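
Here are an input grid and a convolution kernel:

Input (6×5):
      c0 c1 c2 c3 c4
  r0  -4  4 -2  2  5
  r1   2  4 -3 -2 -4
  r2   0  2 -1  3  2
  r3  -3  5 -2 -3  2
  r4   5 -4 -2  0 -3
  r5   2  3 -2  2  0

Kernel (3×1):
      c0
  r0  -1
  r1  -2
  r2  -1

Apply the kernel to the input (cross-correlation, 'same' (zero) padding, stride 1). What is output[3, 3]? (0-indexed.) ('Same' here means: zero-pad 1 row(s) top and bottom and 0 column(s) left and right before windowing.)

The receptive field on the zero-padded input at this output position is [3 / -3 / 0]. Elementwise product with the kernel and sum: 3·-1 + -3·-2 + 0·-1.

3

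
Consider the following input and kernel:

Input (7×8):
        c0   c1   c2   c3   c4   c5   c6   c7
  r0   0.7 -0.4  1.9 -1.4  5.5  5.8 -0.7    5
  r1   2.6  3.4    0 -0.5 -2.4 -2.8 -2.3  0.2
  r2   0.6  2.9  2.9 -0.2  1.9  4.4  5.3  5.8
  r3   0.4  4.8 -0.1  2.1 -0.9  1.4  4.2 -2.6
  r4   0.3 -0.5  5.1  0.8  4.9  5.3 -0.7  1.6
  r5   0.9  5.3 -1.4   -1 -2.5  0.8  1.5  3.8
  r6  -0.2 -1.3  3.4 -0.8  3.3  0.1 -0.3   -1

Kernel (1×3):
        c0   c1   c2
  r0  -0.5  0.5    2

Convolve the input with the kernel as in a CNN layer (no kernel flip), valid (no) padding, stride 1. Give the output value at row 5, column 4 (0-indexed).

4.65

The receptive field on the input at this output position is [-2.5 0.8 1.5]. Elementwise product with the kernel and sum: -2.5·-0.5 + 0.8·0.5 + 1.5·2.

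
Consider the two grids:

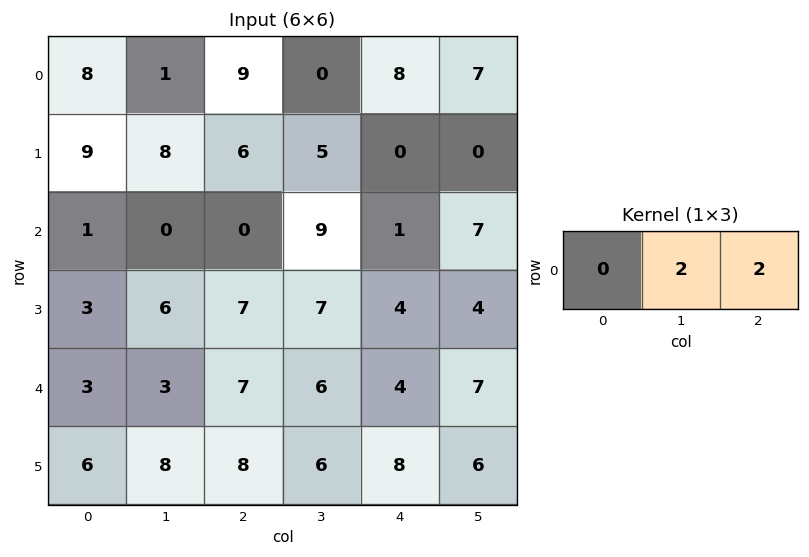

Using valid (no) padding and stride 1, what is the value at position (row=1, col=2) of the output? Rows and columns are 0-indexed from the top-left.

The receptive field on the input at this output position is [6 5 0]. Elementwise product with the kernel and sum: 5·2 + 0·2.

10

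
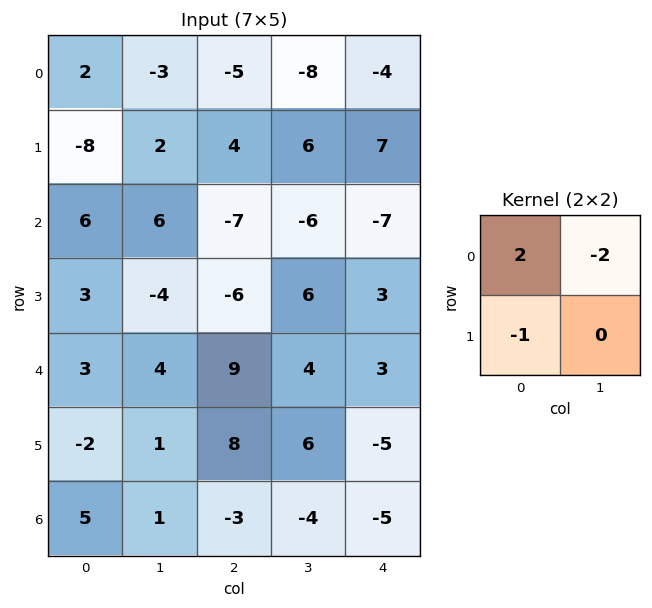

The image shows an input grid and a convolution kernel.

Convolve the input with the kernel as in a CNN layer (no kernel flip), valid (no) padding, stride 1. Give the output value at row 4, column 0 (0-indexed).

The receptive field on the input at this output position is [3 4 / -2 1]. Elementwise product with the kernel and sum: 3·2 + 4·-2 + -2·-1.

0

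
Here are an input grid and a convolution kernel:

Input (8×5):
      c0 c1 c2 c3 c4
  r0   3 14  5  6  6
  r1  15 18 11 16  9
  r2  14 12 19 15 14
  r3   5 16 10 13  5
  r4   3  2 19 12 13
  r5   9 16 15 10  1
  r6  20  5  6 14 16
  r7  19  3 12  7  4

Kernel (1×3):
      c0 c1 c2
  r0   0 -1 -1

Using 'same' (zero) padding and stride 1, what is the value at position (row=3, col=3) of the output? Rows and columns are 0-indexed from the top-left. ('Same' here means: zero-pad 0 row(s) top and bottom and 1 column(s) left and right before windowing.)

-18

The receptive field on the zero-padded input at this output position is [10 13 5]. Elementwise product with the kernel and sum: 13·-1 + 5·-1.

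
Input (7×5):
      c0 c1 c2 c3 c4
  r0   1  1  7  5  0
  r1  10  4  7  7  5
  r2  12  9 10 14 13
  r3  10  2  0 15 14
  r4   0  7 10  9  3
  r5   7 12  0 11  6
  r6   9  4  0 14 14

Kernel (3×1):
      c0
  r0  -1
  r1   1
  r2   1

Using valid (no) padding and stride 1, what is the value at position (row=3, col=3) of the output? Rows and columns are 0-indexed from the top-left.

The receptive field on the input at this output position is [15 / 9 / 11]. Elementwise product with the kernel and sum: 15·-1 + 9·1 + 11·1.

5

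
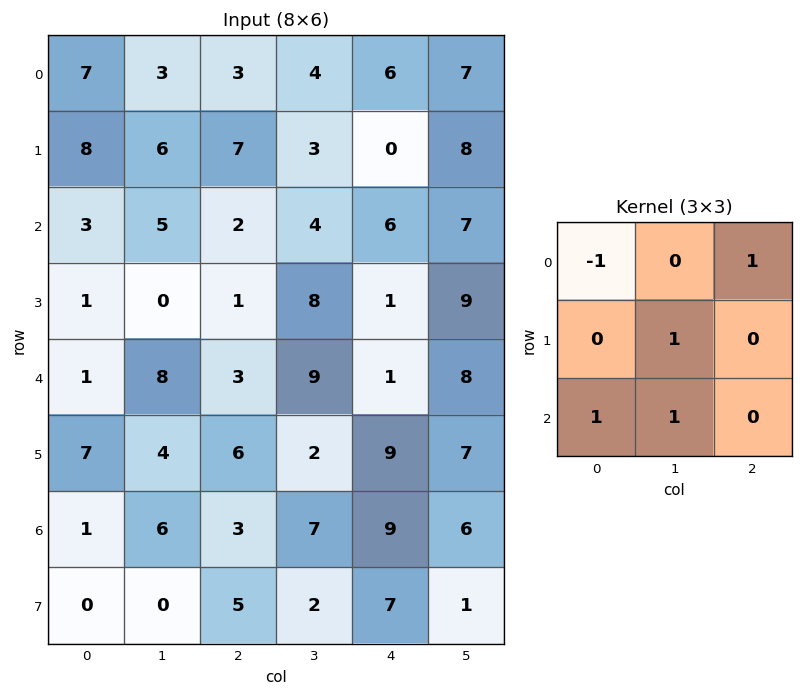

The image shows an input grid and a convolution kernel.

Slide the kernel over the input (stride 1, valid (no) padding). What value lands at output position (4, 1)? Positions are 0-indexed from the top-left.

The receptive field on the input at this output position is [8 3 9 / 4 6 2 / 6 3 7]. Elementwise product with the kernel and sum: 8·-1 + 9·1 + 6·1 + 6·1 + 3·1.

16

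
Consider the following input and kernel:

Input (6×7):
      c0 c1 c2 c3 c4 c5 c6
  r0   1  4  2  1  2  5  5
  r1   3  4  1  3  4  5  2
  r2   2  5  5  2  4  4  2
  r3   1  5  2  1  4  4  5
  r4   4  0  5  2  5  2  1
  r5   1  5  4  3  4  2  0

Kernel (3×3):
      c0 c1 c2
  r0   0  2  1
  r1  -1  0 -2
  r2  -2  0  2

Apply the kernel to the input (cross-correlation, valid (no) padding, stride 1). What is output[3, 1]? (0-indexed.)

The receptive field on the input at this output position is [5 2 1 / 0 5 2 / 5 4 3]. Elementwise product with the kernel and sum: 2·2 + 1·1 + 0·-1 + 2·-2 + 5·-2 + 3·2.

-3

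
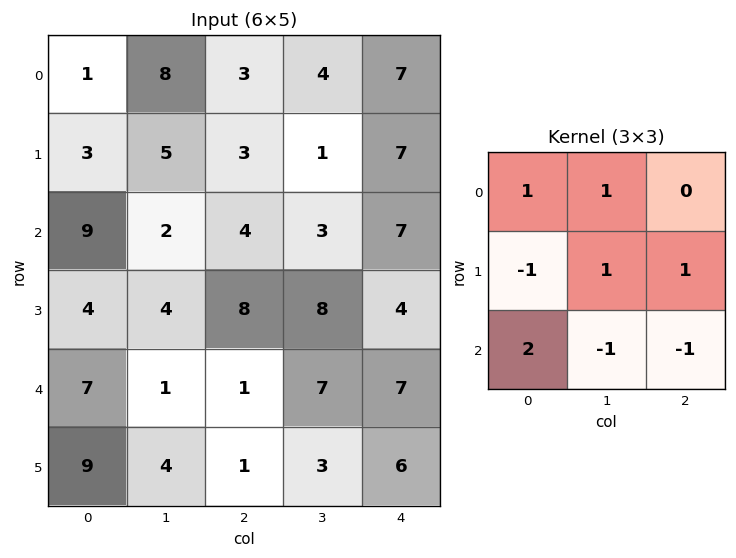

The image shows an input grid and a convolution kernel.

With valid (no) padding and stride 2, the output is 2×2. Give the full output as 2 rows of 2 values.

Output[0,0]: The receptive field on the input at this output position is [1 8 3 / 3 5 3 / 9 2 4]. Elementwise product with the kernel and sum: 1·1 + 8·1 + 3·-1 + 5·1 + 3·1 + 9·2 + 2·-1 + 4·-1.

26 10
31 -1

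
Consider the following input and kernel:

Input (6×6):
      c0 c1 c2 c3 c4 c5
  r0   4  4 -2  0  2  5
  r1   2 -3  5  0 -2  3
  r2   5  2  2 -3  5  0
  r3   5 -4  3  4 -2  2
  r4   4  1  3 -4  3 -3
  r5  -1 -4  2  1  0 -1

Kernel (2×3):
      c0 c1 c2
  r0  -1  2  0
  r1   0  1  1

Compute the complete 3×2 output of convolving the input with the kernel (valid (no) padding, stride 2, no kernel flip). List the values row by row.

6 0
-2 -6
-4 -10

Output[0,0]: The receptive field on the input at this output position is [4 4 -2 / 2 -3 5]. Elementwise product with the kernel and sum: 4·-1 + 4·2 + -3·1 + 5·1.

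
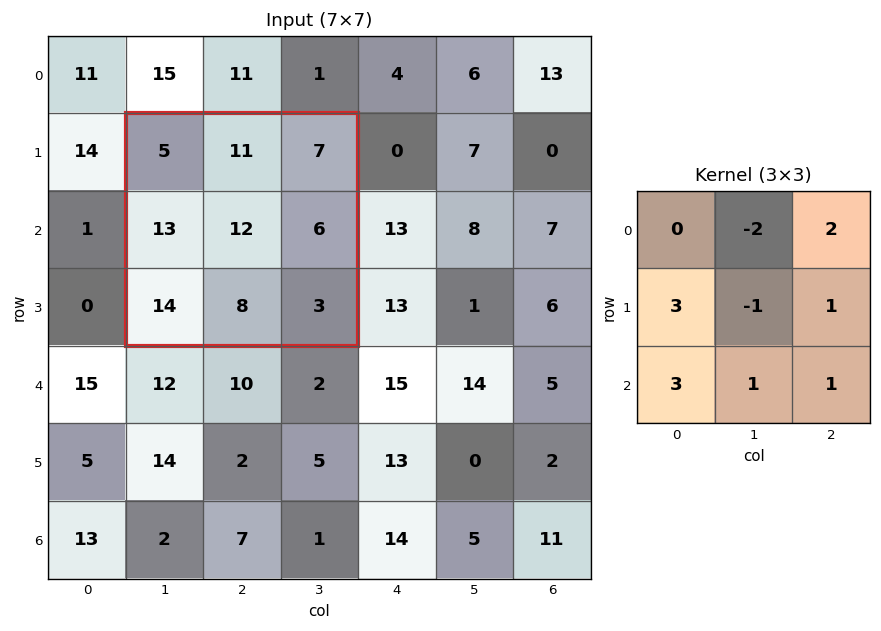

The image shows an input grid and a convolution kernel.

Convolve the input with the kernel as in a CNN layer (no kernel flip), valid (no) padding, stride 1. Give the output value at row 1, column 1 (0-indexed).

The receptive field on the input at this output position is [5 11 7 / 13 12 6 / 14 8 3]. Elementwise product with the kernel and sum: 11·-2 + 7·2 + 13·3 + 12·-1 + 6·1 + 14·3 + 8·1 + 3·1.

78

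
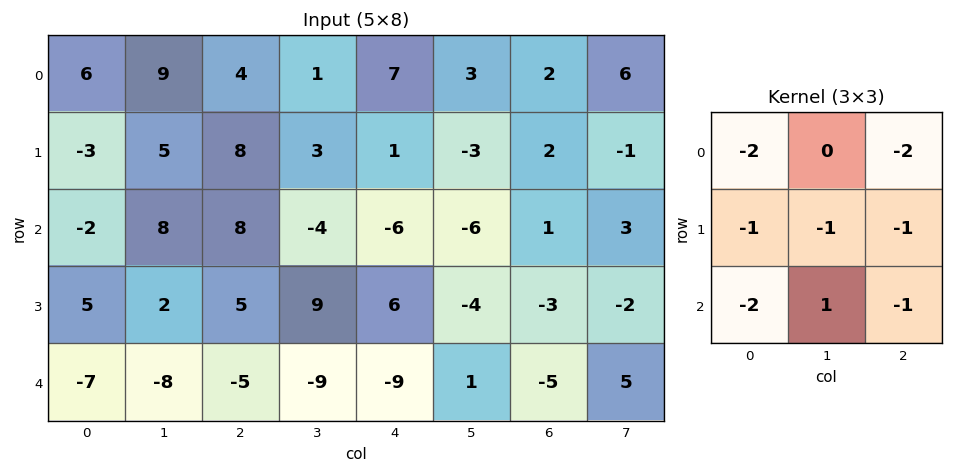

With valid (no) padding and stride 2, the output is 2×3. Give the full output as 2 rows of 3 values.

Output[0,0]: The receptive field on the input at this output position is [6 9 4 / -3 5 8 / -2 8 8]. Elementwise product with the kernel and sum: 6·-2 + 4·-2 + -3·-1 + 5·-1 + 8·-1 + -2·-2 + 8·1 + 8·-1.

-26 -48 -13
-13 -14 35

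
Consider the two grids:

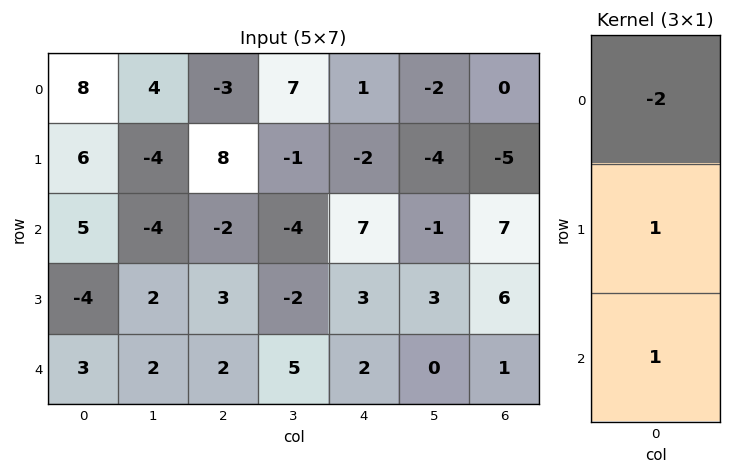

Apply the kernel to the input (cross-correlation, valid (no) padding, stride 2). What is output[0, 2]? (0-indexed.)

3

The receptive field on the input at this output position is [1 / -2 / 7]. Elementwise product with the kernel and sum: 1·-2 + -2·1 + 7·1.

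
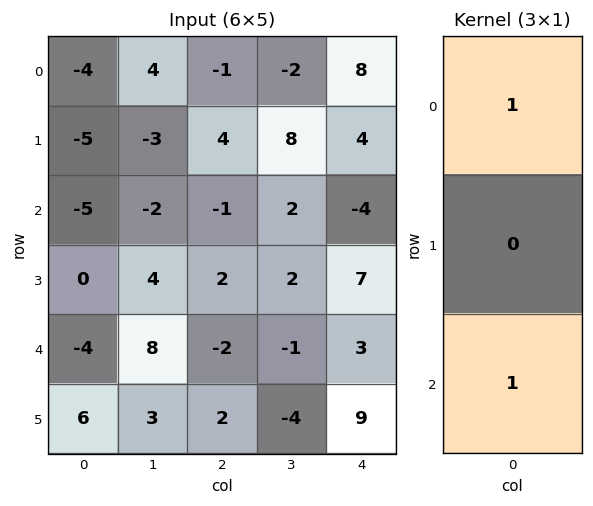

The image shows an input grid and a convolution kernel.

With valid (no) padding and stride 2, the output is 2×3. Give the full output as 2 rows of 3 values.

-9 -2 4
-9 -3 -1

Output[0,0]: The receptive field on the input at this output position is [-4 / -5 / -5]. Elementwise product with the kernel and sum: -4·1 + -5·1.
Output[0,1]: The receptive field on the input at this output position is [-1 / 4 / -1]. Elementwise product with the kernel and sum: -1·1 + -1·1.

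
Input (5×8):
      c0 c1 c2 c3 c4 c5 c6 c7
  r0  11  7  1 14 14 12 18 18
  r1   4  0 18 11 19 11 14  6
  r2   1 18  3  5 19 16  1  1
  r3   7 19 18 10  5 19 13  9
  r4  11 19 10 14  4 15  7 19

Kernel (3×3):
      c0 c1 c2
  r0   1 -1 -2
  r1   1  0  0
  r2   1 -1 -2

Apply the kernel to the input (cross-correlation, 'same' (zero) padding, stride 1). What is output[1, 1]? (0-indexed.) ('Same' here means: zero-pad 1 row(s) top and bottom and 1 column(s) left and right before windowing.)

-17

The receptive field on the zero-padded input at this output position is [11 7 1 / 4 0 18 / 1 18 3]. Elementwise product with the kernel and sum: 11·1 + 7·-1 + 1·-2 + 4·1 + 1·1 + 18·-1 + 3·-2.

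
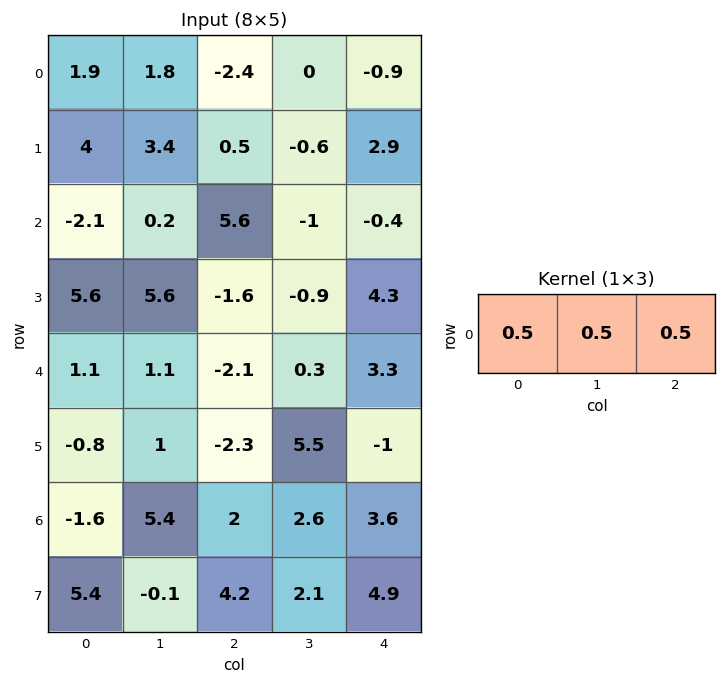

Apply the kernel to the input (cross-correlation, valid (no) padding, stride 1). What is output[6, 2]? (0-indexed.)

The receptive field on the input at this output position is [2 2.6 3.6]. Elementwise product with the kernel and sum: 2·0.5 + 2.6·0.5 + 3.6·0.5.

4.1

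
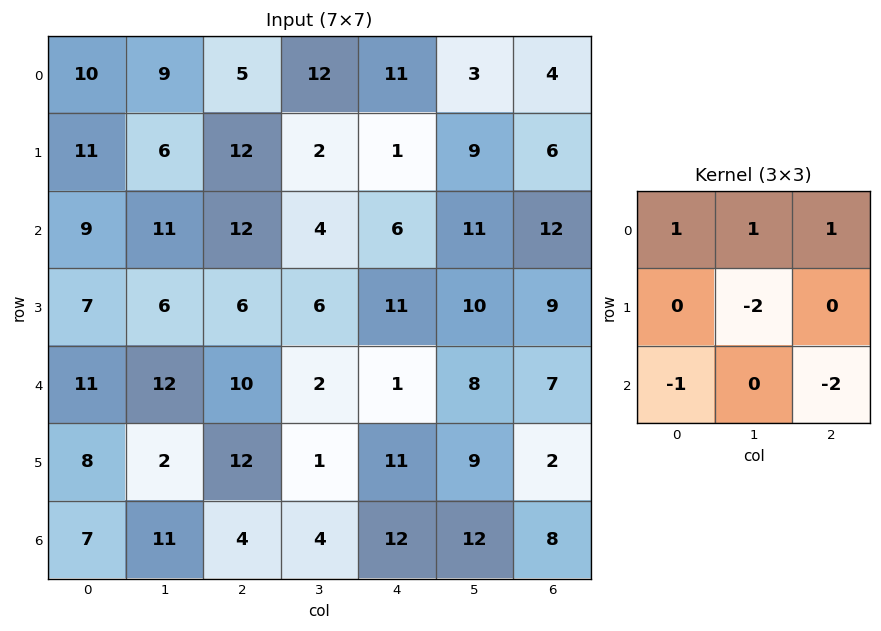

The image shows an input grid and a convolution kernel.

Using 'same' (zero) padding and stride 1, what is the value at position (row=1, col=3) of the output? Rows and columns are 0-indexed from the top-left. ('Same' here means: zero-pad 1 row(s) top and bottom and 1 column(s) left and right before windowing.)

The receptive field on the zero-padded input at this output position is [5 12 11 / 12 2 1 / 12 4 6]. Elementwise product with the kernel and sum: 5·1 + 12·1 + 11·1 + 2·-2 + 12·-1 + 6·-2.

0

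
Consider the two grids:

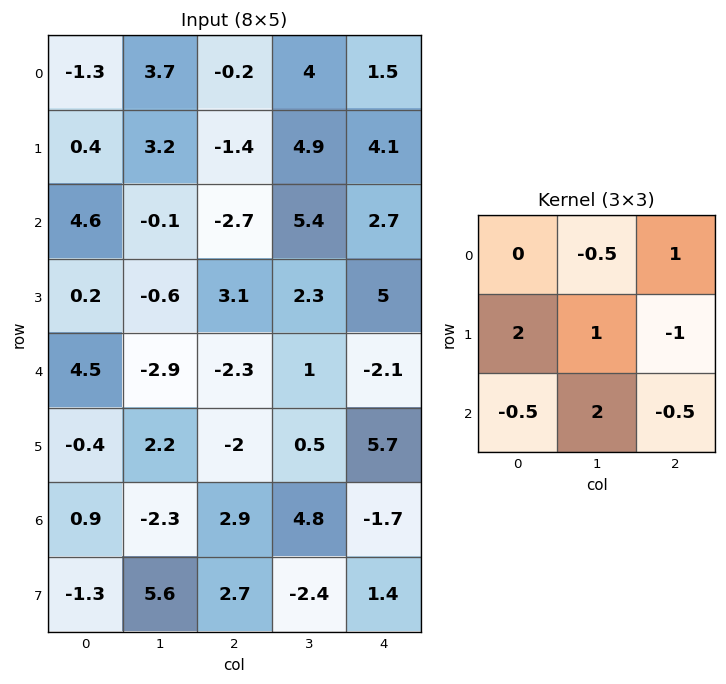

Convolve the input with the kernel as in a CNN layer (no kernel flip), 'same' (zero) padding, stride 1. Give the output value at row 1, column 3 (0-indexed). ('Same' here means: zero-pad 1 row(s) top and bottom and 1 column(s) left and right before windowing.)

The receptive field on the zero-padded input at this output position is [-0.2 4 1.5 / -1.4 4.9 4.1 / -2.7 5.4 2.7]. Elementwise product with the kernel and sum: 4·-0.5 + 1.5·1 + -1.4·2 + 4.9·1 + 4.1·-1 + -2.7·-0.5 + 5.4·2 + 2.7·-0.5.

8.3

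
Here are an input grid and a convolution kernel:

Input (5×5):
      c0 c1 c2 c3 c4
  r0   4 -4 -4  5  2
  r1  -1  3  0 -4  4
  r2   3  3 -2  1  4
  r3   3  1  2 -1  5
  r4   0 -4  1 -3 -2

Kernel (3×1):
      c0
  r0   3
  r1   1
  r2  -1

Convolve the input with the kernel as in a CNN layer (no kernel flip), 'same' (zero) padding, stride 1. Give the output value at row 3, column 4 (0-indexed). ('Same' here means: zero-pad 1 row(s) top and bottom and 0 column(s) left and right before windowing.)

The receptive field on the zero-padded input at this output position is [4 / 5 / -2]. Elementwise product with the kernel and sum: 4·3 + 5·1 + -2·-1.

19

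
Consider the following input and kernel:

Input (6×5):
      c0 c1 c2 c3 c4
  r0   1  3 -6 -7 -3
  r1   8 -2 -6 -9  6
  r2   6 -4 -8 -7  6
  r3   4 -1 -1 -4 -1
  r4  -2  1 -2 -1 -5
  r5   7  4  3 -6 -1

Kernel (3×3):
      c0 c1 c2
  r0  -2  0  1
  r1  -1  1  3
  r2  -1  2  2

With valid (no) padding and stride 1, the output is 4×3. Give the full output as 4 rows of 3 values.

-66 -70 30
-64 -39 28
-28 -18 6
-5 -18 -30

Output[0,0]: The receptive field on the input at this output position is [1 3 -6 / 8 -2 -6 / 6 -4 -8]. Elementwise product with the kernel and sum: 1·-2 + -6·1 + 8·-1 + -2·1 + -6·3 + 6·-1 + -4·2 + -8·2.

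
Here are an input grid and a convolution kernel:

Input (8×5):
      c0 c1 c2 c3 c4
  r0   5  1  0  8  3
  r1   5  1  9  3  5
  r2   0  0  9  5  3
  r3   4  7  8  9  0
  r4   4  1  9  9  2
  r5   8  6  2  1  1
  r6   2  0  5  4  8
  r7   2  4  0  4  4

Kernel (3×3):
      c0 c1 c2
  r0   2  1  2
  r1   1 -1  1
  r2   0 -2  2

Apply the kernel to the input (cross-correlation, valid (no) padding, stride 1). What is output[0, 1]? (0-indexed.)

5

The receptive field on the input at this output position is [1 0 8 / 1 9 3 / 0 9 5]. Elementwise product with the kernel and sum: 1·2 + 0·1 + 8·2 + 1·1 + 9·-1 + 3·1 + 9·-2 + 5·2.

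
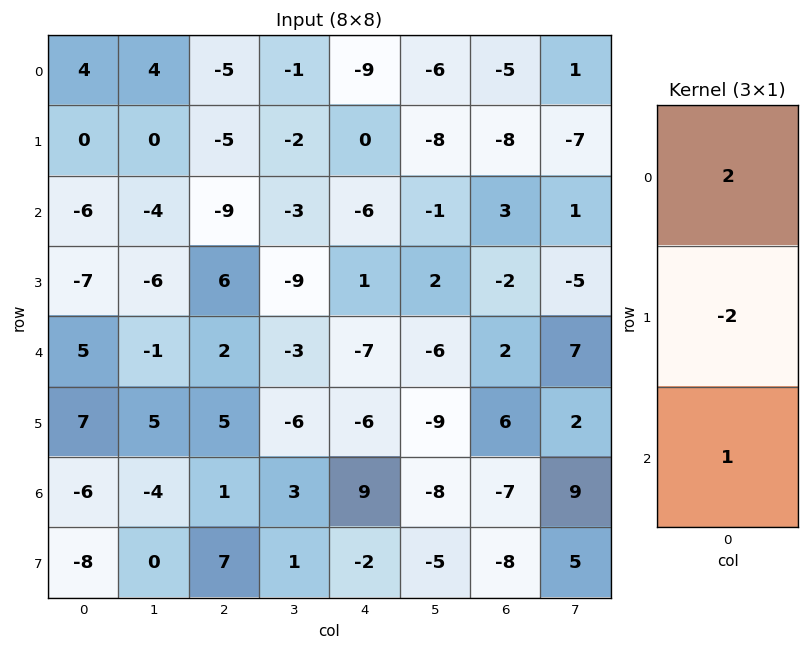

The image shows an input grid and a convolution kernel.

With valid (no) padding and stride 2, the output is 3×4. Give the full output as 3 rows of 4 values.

Output[0,0]: The receptive field on the input at this output position is [4 / 0 / -6]. Elementwise product with the kernel and sum: 4·2 + 0·-2 + -6·1.
Output[0,1]: The receptive field on the input at this output position is [-5 / -5 / -9]. Elementwise product with the kernel and sum: -5·2 + -5·-2 + -9·1.

2 -9 -24 9
7 -28 -21 12
-10 -5 7 -15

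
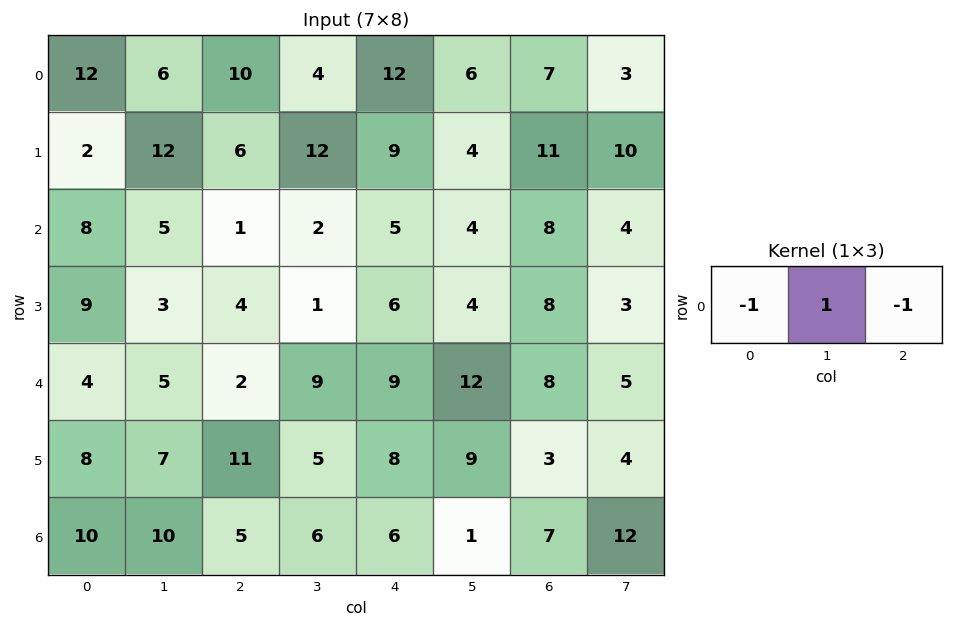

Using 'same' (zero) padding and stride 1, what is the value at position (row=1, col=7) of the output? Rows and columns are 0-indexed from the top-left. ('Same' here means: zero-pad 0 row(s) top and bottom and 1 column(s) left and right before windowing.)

-1

The receptive field on the zero-padded input at this output position is [11 10 0]. Elementwise product with the kernel and sum: 11·-1 + 10·1 + 0·-1.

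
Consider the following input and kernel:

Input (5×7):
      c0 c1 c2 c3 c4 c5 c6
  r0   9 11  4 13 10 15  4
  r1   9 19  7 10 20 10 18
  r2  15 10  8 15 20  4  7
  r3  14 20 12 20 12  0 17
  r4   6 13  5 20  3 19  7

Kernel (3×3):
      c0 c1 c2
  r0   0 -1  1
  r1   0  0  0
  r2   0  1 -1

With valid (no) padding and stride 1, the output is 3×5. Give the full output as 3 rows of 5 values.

-5 2 -8 21 -14
-4 -5 18 2 -9
6 -8 22 -32 15

Output[0,0]: The receptive field on the input at this output position is [9 11 4 / 9 19 7 / 15 10 8]. Elementwise product with the kernel and sum: 11·-1 + 4·1 + 10·1 + 8·-1.
Output[0,1]: The receptive field on the input at this output position is [11 4 13 / 19 7 10 / 10 8 15]. Elementwise product with the kernel and sum: 4·-1 + 13·1 + 8·1 + 15·-1.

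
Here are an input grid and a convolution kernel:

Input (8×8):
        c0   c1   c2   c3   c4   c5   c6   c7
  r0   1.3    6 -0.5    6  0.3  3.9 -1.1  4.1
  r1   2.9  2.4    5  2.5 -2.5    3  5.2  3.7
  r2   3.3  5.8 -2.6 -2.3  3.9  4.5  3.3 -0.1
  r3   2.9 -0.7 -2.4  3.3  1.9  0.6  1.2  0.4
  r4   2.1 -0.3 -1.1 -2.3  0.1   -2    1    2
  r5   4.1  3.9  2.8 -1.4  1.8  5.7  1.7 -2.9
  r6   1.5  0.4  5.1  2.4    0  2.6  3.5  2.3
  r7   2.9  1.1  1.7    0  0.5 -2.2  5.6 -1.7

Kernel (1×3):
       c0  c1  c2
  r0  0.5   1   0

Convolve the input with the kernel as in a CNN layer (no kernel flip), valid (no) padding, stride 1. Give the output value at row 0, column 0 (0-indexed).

The receptive field on the input at this output position is [1.3 6 -0.5]. Elementwise product with the kernel and sum: 1.3·0.5 + 6·1.

6.65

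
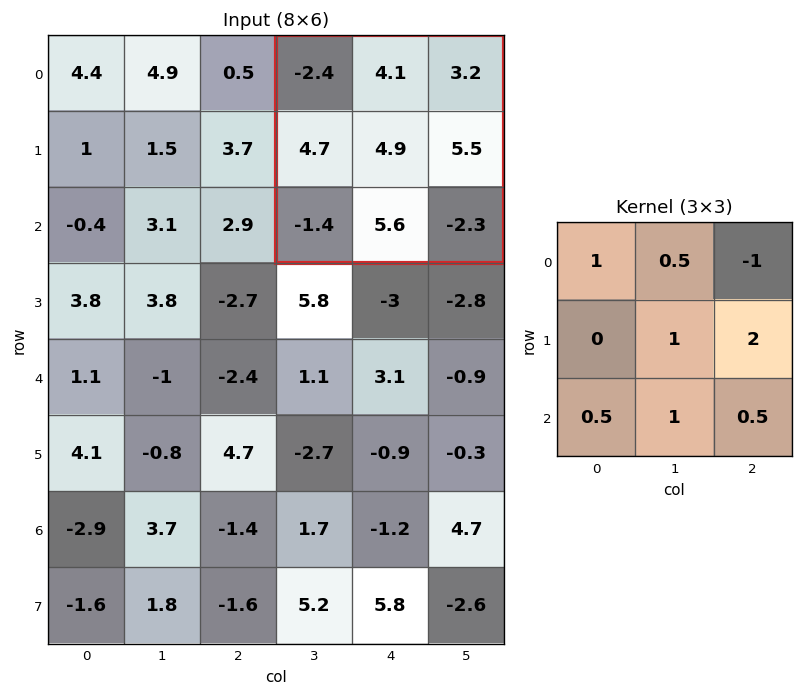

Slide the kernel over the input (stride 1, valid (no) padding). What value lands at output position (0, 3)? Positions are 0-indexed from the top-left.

The receptive field on the input at this output position is [-2.4 4.1 3.2 / 4.7 4.9 5.5 / -1.4 5.6 -2.3]. Elementwise product with the kernel and sum: -2.4·1 + 4.1·0.5 + 3.2·-1 + 4.9·1 + 5.5·2 + -1.4·0.5 + 5.6·1 + -2.3·0.5.

16.1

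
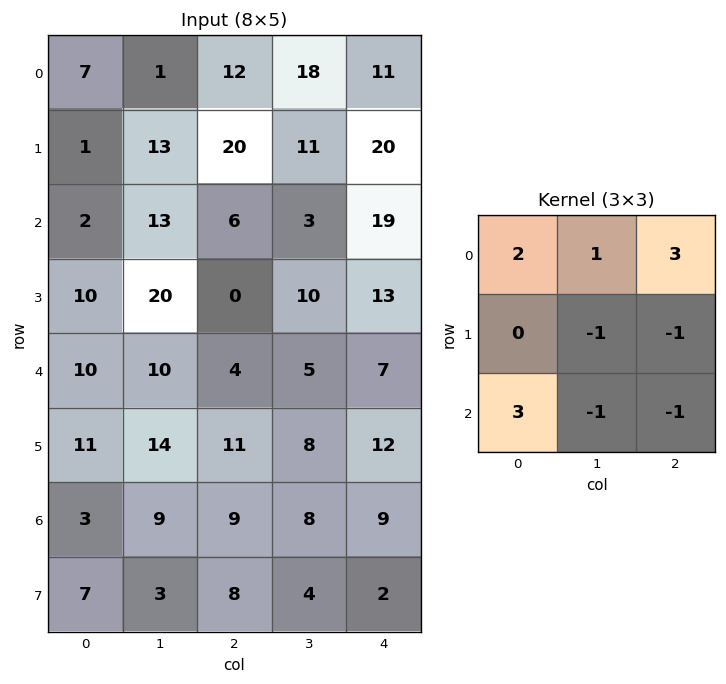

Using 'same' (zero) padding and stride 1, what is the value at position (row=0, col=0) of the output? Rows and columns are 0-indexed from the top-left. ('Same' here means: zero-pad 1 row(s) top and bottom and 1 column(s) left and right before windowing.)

The receptive field on the zero-padded input at this output position is [0 0 0 / 0 7 1 / 0 1 13]. Elementwise product with the kernel and sum: 0·2 + 0·1 + 0·3 + 7·-1 + 1·-1 + 0·3 + 1·-1 + 13·-1.

-22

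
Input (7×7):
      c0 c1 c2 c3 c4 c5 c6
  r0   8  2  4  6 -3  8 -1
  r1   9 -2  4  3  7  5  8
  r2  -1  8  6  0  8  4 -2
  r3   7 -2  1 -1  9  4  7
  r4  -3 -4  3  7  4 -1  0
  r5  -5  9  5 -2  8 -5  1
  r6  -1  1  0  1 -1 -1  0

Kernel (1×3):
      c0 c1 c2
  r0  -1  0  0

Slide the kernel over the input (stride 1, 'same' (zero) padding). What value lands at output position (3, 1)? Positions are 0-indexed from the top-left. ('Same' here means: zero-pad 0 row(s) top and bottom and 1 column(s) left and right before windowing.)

-7

The receptive field on the zero-padded input at this output position is [7 -2 1]. Elementwise product with the kernel and sum: 7·-1.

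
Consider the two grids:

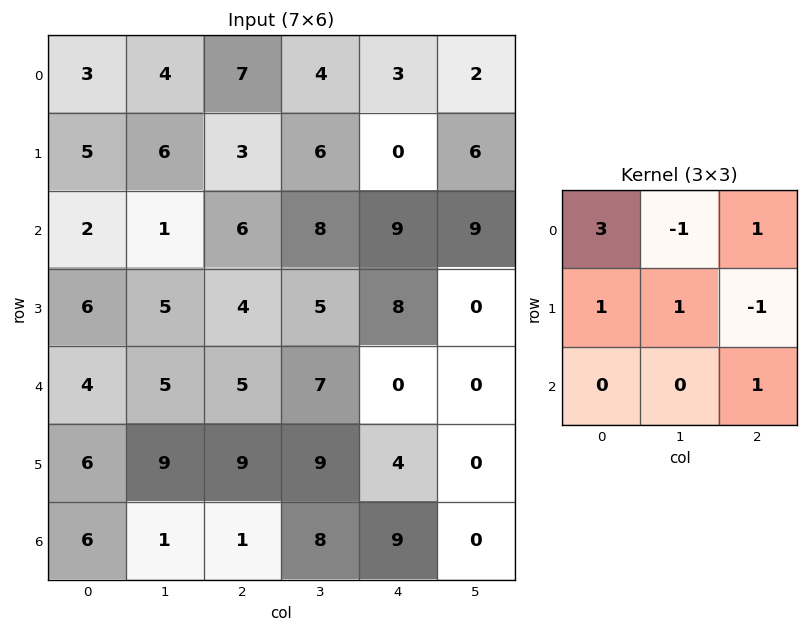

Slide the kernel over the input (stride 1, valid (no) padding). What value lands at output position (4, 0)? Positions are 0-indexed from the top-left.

19

The receptive field on the input at this output position is [4 5 5 / 6 9 9 / 6 1 1]. Elementwise product with the kernel and sum: 4·3 + 5·-1 + 5·1 + 6·1 + 9·1 + 9·-1 + 1·1.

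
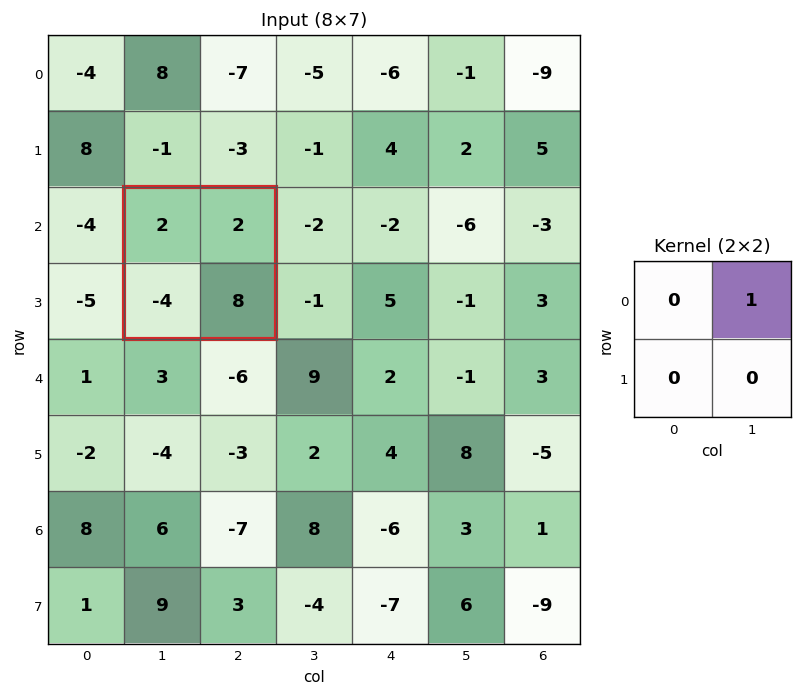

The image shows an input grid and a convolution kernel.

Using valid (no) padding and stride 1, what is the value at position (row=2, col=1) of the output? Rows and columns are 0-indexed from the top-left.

The receptive field on the input at this output position is [2 2 / -4 8]. Elementwise product with the kernel and sum: 2·1.

2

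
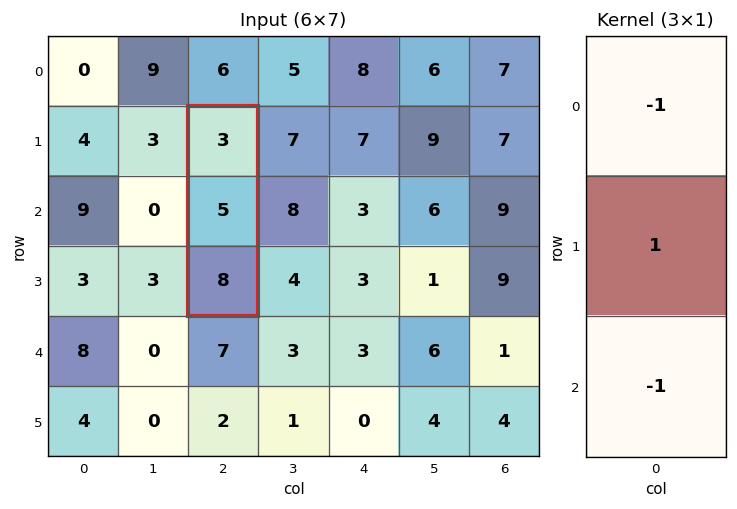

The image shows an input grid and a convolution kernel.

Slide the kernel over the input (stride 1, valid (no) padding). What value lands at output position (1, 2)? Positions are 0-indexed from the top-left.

The receptive field on the input at this output position is [3 / 5 / 8]. Elementwise product with the kernel and sum: 3·-1 + 5·1 + 8·-1.

-6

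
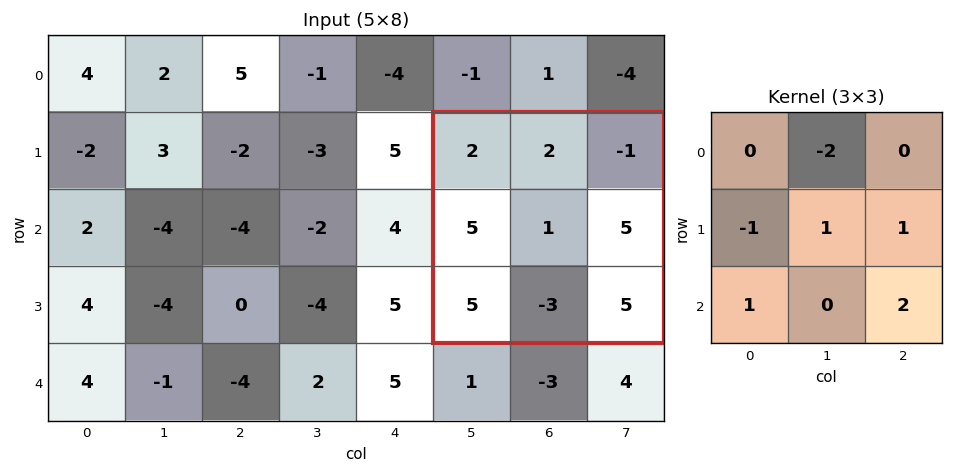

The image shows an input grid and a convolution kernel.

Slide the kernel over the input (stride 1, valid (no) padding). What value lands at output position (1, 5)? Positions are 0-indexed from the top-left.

The receptive field on the input at this output position is [2 2 -1 / 5 1 5 / 5 -3 5]. Elementwise product with the kernel and sum: 2·-2 + 5·-1 + 1·1 + 5·1 + 5·1 + 5·2.

12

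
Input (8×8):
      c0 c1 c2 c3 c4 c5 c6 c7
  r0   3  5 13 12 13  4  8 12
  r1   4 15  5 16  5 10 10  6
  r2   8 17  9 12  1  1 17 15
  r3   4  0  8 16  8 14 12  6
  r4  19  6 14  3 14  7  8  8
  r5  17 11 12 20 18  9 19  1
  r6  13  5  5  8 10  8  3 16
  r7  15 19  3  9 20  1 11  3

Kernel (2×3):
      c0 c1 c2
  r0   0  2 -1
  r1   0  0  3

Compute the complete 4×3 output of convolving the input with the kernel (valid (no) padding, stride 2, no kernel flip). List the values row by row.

Output[0,0]: The receptive field on the input at this output position is [3 5 13 / 4 15 5]. Elementwise product with the kernel and sum: 5·2 + 13·-1 + 5·3.
Output[0,1]: The receptive field on the input at this output position is [13 12 13 / 5 16 5]. Elementwise product with the kernel and sum: 12·2 + 13·-1 + 5·3.

12 26 30
49 47 21
34 46 63
14 66 46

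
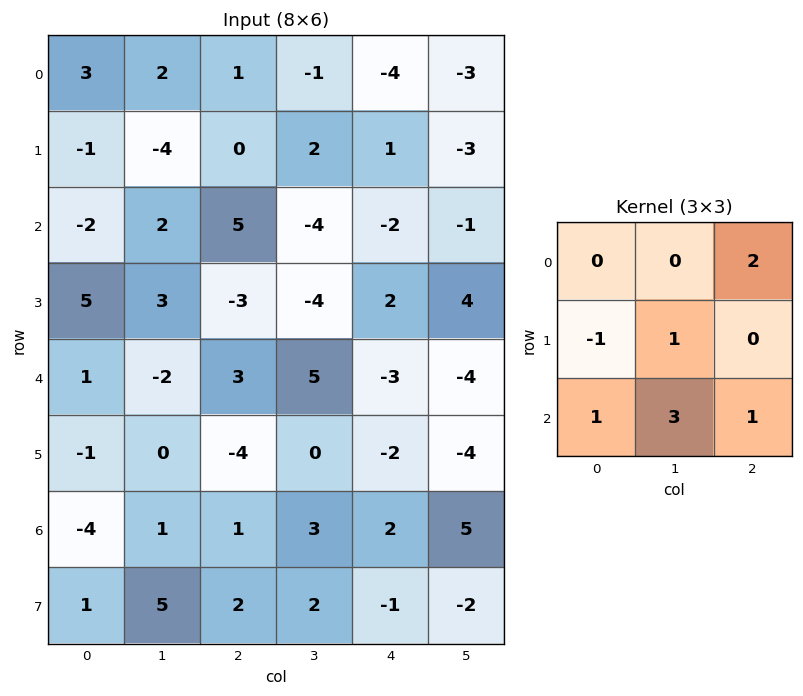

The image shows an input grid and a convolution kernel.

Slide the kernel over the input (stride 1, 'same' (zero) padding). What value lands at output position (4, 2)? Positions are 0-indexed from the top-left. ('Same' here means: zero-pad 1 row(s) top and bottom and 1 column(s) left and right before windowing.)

The receptive field on the zero-padded input at this output position is [3 -3 -4 / -2 3 5 / 0 -4 0]. Elementwise product with the kernel and sum: -4·2 + -2·-1 + 3·1 + 0·1 + -4·3 + 0·1.

-15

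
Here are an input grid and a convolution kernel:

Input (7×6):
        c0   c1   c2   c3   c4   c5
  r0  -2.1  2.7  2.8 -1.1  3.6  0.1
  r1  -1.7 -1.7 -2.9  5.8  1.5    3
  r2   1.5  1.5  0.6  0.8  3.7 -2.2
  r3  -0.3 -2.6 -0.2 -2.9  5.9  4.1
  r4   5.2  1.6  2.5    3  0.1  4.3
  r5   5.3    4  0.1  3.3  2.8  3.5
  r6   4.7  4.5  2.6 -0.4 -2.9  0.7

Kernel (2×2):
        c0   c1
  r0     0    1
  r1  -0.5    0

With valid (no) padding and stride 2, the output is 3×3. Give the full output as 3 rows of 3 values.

3.55 0.35 -0.65
1.65 0.9 -5.15
-1.05 2.95 2.9

Output[0,0]: The receptive field on the input at this output position is [-2.1 2.7 / -1.7 -1.7]. Elementwise product with the kernel and sum: 2.7·1 + -1.7·-0.5.
Output[0,1]: The receptive field on the input at this output position is [2.8 -1.1 / -2.9 5.8]. Elementwise product with the kernel and sum: -1.1·1 + -2.9·-0.5.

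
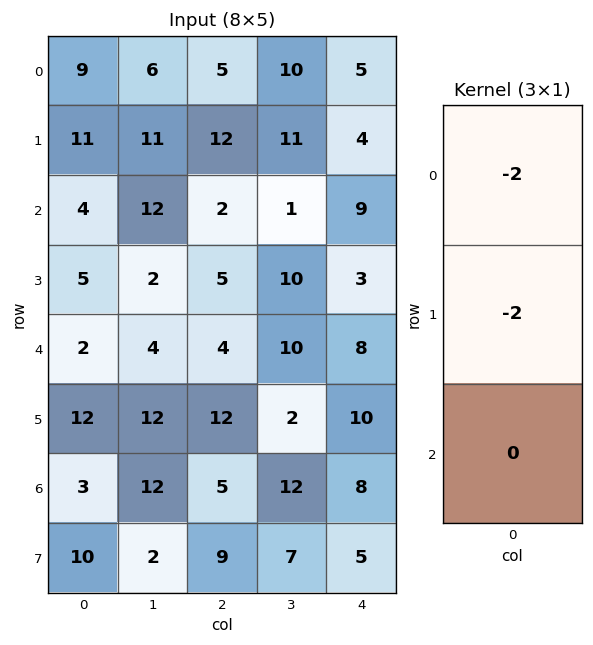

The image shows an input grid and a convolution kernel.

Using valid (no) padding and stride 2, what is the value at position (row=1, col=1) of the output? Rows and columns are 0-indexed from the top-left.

The receptive field on the input at this output position is [2 / 5 / 4]. Elementwise product with the kernel and sum: 2·-2 + 5·-2.

-14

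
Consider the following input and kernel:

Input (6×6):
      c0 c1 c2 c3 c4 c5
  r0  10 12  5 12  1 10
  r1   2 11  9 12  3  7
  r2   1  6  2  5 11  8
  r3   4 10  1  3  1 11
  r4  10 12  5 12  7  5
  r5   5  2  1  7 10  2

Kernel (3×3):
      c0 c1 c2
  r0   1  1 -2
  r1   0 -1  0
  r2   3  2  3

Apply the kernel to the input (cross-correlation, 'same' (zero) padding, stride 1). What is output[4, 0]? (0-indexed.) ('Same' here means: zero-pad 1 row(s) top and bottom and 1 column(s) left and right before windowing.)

The receptive field on the zero-padded input at this output position is [0 4 10 / 0 10 12 / 0 5 2]. Elementwise product with the kernel and sum: 0·1 + 4·1 + 10·-2 + 10·-1 + 0·3 + 5·2 + 2·3.

-10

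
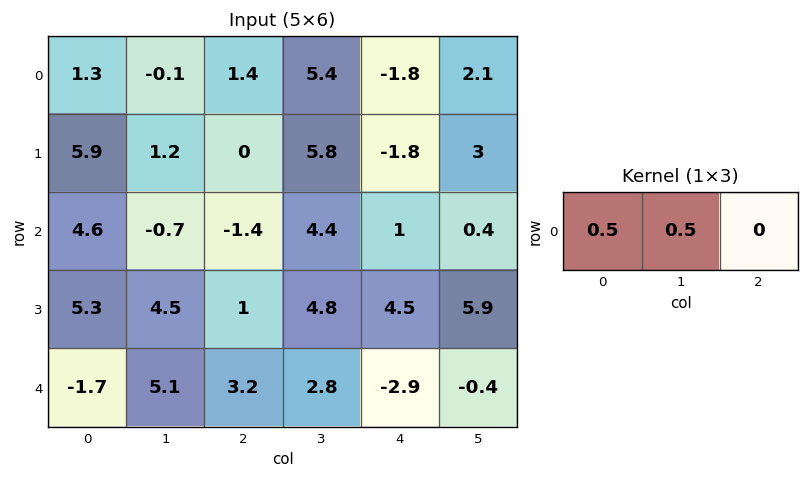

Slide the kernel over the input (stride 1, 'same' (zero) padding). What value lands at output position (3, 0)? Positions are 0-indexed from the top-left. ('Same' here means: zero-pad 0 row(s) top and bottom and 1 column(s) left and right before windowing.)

The receptive field on the zero-padded input at this output position is [0 5.3 4.5]. Elementwise product with the kernel and sum: 0·0.5 + 5.3·0.5.

2.65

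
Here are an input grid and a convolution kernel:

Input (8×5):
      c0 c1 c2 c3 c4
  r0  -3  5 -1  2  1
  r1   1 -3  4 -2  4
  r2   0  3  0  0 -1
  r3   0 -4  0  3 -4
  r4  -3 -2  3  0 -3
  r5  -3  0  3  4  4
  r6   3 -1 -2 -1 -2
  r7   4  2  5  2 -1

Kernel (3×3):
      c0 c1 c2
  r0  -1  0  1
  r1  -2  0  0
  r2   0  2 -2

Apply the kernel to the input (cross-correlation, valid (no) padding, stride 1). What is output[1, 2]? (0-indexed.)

The receptive field on the input at this output position is [4 -2 4 / 0 0 -1 / 0 3 -4]. Elementwise product with the kernel and sum: 4·-1 + 4·1 + 0·-2 + 3·2 + -4·-2.

14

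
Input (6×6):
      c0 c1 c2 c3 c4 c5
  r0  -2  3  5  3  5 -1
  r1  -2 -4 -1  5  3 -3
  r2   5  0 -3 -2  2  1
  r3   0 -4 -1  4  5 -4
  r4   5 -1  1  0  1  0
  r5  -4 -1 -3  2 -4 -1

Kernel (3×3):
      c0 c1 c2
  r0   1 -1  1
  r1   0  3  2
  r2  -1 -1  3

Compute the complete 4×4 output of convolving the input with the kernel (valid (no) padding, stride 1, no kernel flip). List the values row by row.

-28 5 39 3
-4 6 7 -14
-13 6 25 3
-2 14 -9 -3

Output[0,0]: The receptive field on the input at this output position is [-2 3 5 / -2 -4 -1 / 5 0 -3]. Elementwise product with the kernel and sum: -2·1 + 3·-1 + 5·1 + -4·3 + -1·2 + 5·-1 + 0·-1 + -3·3.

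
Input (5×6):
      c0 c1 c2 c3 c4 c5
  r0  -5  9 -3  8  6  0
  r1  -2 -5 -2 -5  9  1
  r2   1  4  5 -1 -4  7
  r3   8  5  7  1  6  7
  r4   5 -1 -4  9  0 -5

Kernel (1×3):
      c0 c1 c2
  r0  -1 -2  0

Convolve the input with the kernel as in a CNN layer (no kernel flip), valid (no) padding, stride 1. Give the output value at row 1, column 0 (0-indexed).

The receptive field on the input at this output position is [-2 -5 -2]. Elementwise product with the kernel and sum: -2·-1 + -5·-2.

12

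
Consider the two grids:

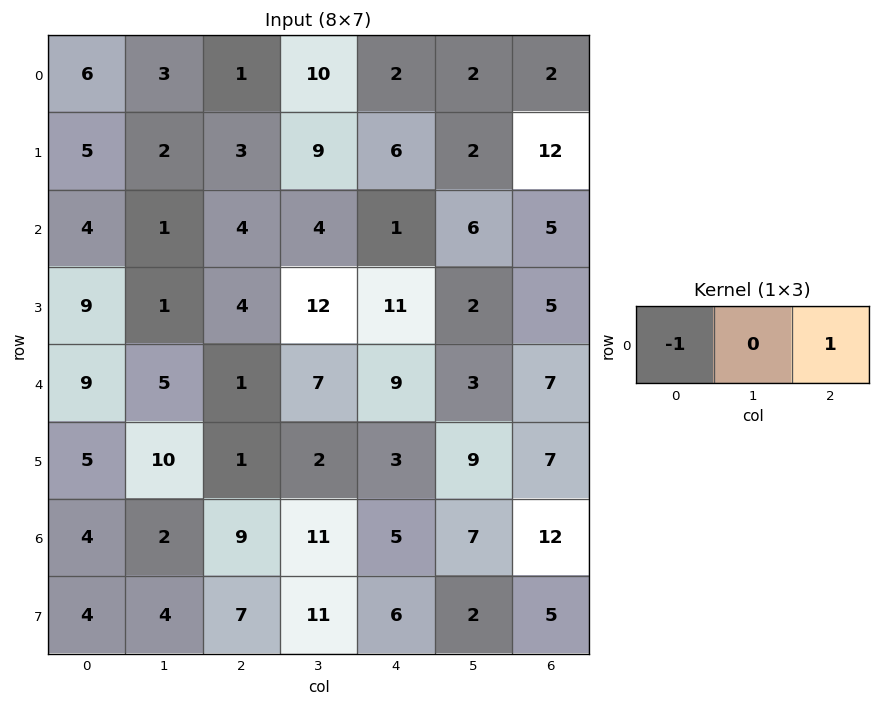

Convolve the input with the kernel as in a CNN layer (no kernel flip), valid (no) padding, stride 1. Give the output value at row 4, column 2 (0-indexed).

8

The receptive field on the input at this output position is [1 7 9]. Elementwise product with the kernel and sum: 1·-1 + 9·1.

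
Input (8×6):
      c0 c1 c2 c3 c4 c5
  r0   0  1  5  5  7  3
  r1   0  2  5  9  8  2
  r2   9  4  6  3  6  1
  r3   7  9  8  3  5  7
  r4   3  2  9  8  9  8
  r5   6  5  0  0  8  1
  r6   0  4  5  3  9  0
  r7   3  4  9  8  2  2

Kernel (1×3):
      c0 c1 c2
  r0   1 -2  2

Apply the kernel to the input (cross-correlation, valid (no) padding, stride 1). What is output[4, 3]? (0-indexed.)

6

The receptive field on the input at this output position is [8 9 8]. Elementwise product with the kernel and sum: 8·1 + 9·-2 + 8·2.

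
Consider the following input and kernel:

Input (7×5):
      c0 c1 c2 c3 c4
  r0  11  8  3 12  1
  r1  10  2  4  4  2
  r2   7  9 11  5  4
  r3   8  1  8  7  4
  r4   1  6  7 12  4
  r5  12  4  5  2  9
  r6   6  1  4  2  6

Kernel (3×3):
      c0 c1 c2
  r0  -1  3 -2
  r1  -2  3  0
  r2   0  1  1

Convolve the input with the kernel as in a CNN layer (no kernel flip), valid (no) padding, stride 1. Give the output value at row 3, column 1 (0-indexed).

25

The receptive field on the input at this output position is [1 8 7 / 6 7 12 / 4 5 2]. Elementwise product with the kernel and sum: 1·-1 + 8·3 + 7·-2 + 6·-2 + 7·3 + 5·1 + 2·1.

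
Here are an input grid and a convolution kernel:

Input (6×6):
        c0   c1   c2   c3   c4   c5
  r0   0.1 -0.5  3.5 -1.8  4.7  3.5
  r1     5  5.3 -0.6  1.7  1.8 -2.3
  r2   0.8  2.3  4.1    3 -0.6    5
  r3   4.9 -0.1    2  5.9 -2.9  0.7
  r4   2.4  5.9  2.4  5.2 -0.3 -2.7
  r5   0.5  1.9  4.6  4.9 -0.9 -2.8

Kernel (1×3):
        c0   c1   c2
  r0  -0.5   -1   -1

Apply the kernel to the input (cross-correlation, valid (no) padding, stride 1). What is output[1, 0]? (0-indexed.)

-7.2

The receptive field on the input at this output position is [5 5.3 -0.6]. Elementwise product with the kernel and sum: 5·-0.5 + 5.3·-1 + -0.6·-1.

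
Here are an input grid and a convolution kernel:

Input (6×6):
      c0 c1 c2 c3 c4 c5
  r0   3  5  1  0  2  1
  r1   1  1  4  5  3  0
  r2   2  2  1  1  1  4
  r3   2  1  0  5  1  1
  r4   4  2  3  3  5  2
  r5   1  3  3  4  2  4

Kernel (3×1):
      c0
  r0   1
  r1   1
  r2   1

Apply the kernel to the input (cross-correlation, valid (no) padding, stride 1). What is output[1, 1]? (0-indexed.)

4

The receptive field on the input at this output position is [1 / 2 / 1]. Elementwise product with the kernel and sum: 1·1 + 2·1 + 1·1.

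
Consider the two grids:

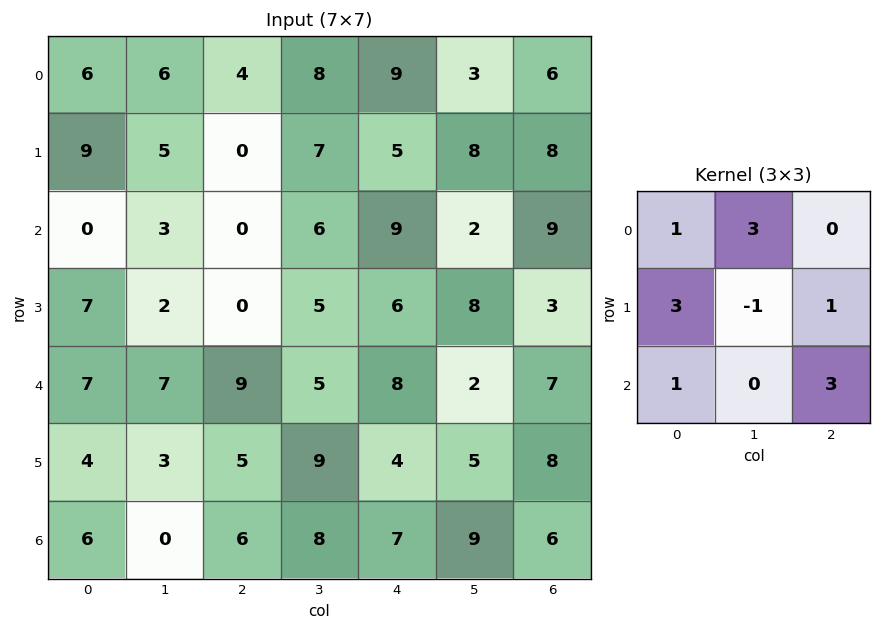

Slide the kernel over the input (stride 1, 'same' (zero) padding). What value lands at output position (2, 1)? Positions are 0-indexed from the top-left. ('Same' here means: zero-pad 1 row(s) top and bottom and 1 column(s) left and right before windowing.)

The receptive field on the zero-padded input at this output position is [9 5 0 / 0 3 0 / 7 2 0]. Elementwise product with the kernel and sum: 9·1 + 5·3 + 0·3 + 3·-1 + 0·1 + 7·1 + 0·3.

28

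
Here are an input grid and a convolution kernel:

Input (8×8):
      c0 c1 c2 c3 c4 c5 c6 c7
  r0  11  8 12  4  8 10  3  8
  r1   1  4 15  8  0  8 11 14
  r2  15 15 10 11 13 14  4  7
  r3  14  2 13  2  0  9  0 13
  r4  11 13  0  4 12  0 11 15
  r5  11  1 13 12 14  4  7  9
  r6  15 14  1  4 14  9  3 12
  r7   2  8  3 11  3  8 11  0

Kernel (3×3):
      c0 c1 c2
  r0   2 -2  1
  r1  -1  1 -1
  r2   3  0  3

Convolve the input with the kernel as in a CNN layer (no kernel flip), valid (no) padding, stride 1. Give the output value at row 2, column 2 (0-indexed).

36

The receptive field on the input at this output position is [10 11 13 / 13 2 0 / 0 4 12]. Elementwise product with the kernel and sum: 10·2 + 11·-2 + 13·1 + 13·-1 + 2·1 + 0·-1 + 0·3 + 12·3.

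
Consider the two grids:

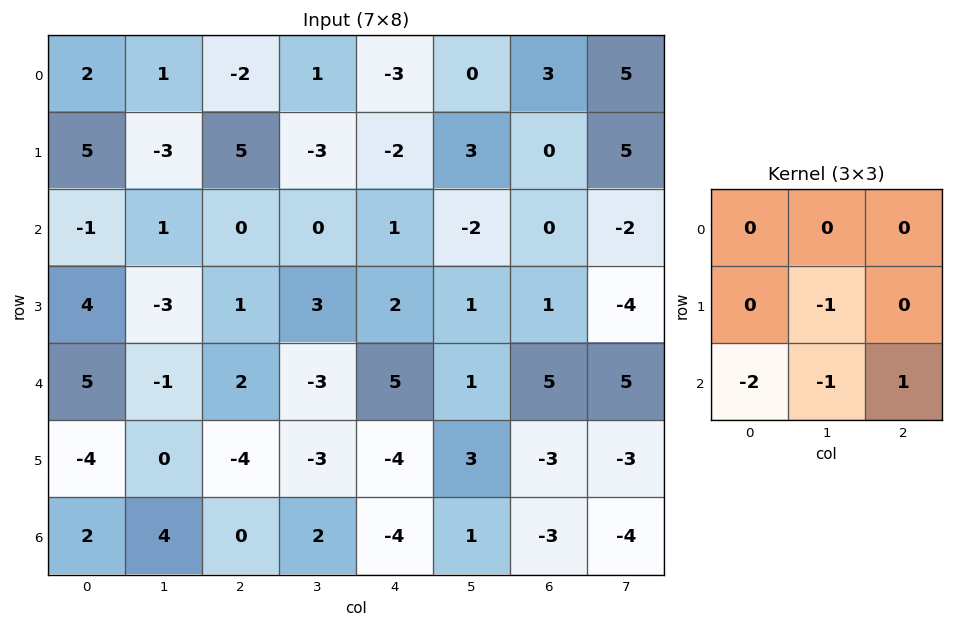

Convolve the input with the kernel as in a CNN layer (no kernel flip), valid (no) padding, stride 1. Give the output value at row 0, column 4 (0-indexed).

The receptive field on the input at this output position is [-3 0 3 / -2 3 0 / 1 -2 0]. Elementwise product with the kernel and sum: 3·-1 + 1·-2 + -2·-1 + 0·1.

-3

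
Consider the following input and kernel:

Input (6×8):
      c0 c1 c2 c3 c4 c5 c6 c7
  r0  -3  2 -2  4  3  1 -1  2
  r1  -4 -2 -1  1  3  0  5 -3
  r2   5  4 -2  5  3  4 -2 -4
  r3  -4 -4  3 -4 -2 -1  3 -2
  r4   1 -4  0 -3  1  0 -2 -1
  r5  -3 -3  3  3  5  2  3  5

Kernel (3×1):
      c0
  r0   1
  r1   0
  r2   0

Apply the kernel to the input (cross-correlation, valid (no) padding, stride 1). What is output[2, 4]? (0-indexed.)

3

The receptive field on the input at this output position is [3 / -2 / 1]. Elementwise product with the kernel and sum: 3·1.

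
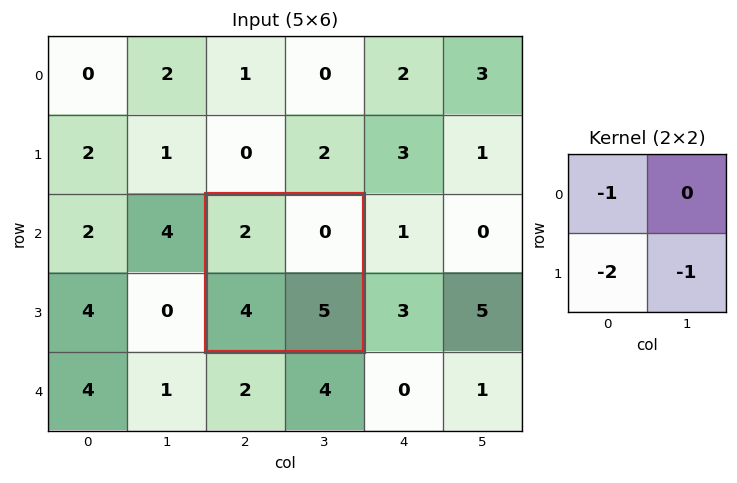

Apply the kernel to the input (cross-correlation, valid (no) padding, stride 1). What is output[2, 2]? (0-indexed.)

-15

The receptive field on the input at this output position is [2 0 / 4 5]. Elementwise product with the kernel and sum: 2·-1 + 4·-2 + 5·-1.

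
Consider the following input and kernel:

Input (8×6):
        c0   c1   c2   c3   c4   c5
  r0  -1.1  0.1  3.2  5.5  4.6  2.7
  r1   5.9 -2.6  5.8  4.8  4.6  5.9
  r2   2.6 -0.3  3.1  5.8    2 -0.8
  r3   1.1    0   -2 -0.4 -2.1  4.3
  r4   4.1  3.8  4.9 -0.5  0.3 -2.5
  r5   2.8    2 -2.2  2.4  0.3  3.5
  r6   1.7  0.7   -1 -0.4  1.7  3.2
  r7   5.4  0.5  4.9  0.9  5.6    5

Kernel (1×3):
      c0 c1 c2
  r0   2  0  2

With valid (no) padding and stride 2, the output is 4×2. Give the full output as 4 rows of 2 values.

4.2 15.6
11.4 10.2
18 10.4
1.4 1.4

Output[0,0]: The receptive field on the input at this output position is [-1.1 0.1 3.2]. Elementwise product with the kernel and sum: -1.1·2 + 3.2·2.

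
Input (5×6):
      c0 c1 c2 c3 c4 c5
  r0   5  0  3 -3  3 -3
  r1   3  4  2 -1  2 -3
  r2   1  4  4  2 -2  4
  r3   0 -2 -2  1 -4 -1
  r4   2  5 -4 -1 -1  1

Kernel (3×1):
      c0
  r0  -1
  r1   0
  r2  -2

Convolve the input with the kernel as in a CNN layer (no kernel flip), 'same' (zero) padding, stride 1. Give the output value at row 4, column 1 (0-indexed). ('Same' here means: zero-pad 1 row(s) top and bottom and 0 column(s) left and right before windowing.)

2

The receptive field on the zero-padded input at this output position is [-2 / 5 / 0]. Elementwise product with the kernel and sum: -2·-1 + 0·-2.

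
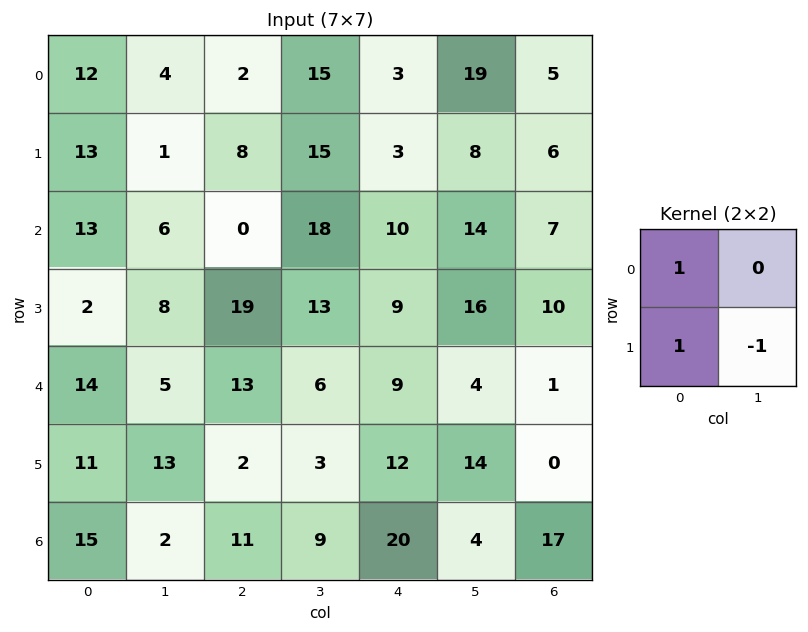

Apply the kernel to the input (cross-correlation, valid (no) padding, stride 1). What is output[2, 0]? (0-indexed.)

The receptive field on the input at this output position is [13 6 / 2 8]. Elementwise product with the kernel and sum: 13·1 + 2·1 + 8·-1.

7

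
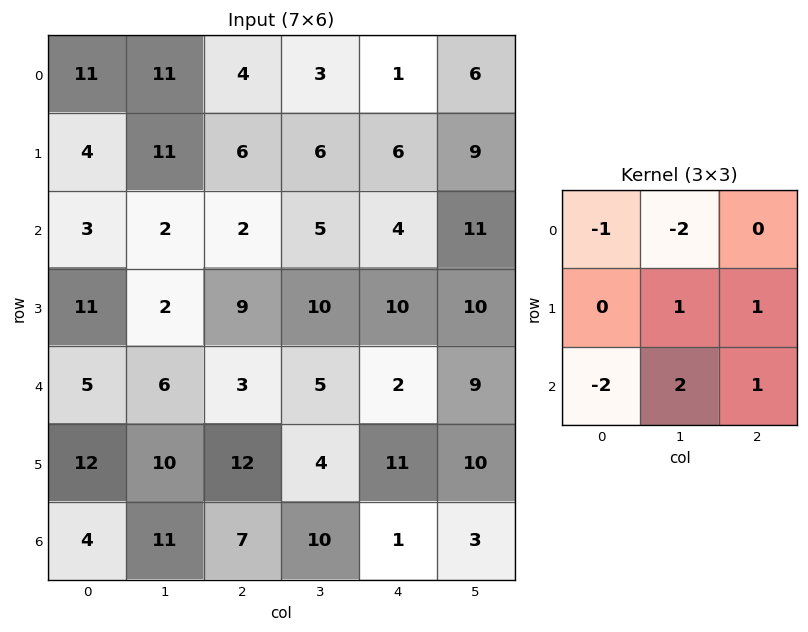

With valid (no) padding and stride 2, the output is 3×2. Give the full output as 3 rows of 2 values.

Output[0,0]: The receptive field on the input at this output position is [11 11 4 / 4 11 6 / 3 2 2]. Elementwise product with the kernel and sum: 11·-1 + 11·-2 + 11·1 + 6·1 + 3·-2 + 2·2 + 2·1.

-16 12
9 14
26 9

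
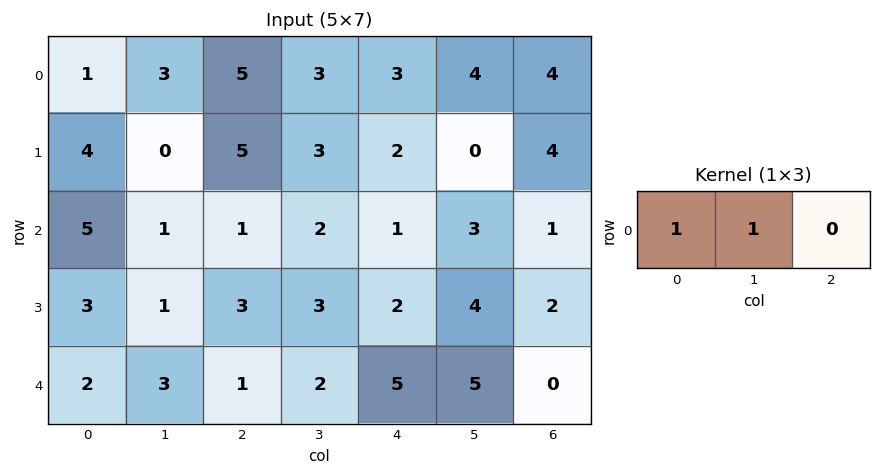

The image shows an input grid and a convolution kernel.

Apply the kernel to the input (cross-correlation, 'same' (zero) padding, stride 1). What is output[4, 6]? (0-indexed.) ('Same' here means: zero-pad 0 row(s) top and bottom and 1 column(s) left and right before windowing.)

The receptive field on the zero-padded input at this output position is [5 0 0]. Elementwise product with the kernel and sum: 5·1 + 0·1.

5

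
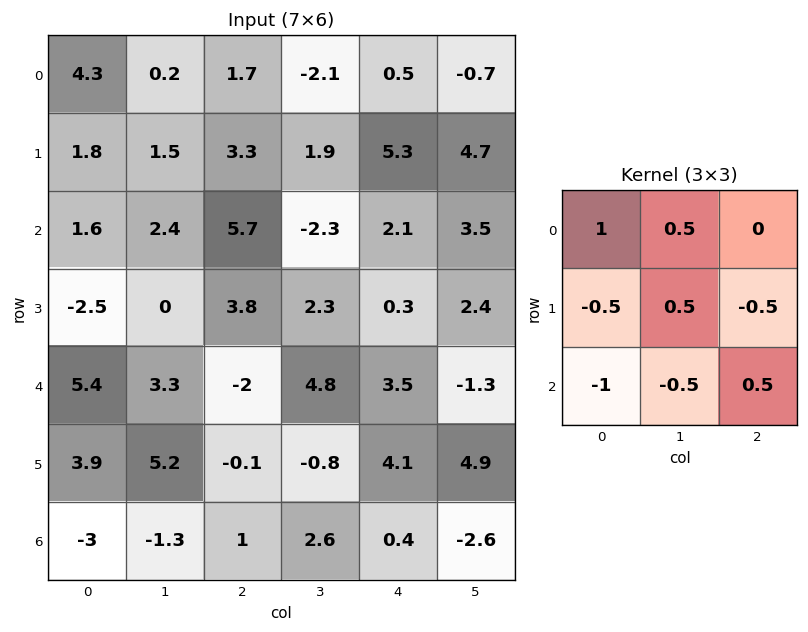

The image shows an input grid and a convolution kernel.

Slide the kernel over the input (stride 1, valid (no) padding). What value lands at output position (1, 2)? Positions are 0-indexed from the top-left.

The receptive field on the input at this output position is [3.3 1.9 5.3 / 5.7 -2.3 2.1 / 3.8 2.3 0.3]. Elementwise product with the kernel and sum: 3.3·1 + 1.9·0.5 + 5.7·-0.5 + -2.3·0.5 + 2.1·-0.5 + 3.8·-1 + 2.3·-0.5 + 0.3·0.5.

-5.6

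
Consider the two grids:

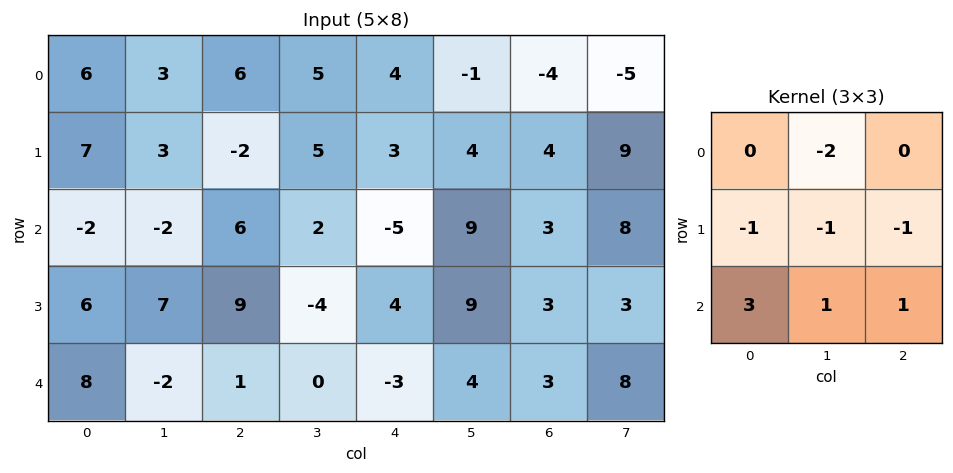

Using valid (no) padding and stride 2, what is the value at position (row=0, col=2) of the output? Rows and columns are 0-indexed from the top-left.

The receptive field on the input at this output position is [4 -1 -4 / 3 4 4 / -5 9 3]. Elementwise product with the kernel and sum: -1·-2 + 3·-1 + 4·-1 + 4·-1 + -5·3 + 9·1 + 3·1.

-12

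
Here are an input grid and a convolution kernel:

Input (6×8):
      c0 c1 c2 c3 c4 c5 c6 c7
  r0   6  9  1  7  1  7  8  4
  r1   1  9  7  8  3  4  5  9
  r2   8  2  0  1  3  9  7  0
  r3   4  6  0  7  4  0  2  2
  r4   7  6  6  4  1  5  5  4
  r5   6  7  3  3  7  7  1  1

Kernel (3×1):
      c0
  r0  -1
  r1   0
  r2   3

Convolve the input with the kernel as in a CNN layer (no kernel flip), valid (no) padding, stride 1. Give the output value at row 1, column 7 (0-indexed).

The receptive field on the input at this output position is [9 / 0 / 2]. Elementwise product with the kernel and sum: 9·-1 + 2·3.

-3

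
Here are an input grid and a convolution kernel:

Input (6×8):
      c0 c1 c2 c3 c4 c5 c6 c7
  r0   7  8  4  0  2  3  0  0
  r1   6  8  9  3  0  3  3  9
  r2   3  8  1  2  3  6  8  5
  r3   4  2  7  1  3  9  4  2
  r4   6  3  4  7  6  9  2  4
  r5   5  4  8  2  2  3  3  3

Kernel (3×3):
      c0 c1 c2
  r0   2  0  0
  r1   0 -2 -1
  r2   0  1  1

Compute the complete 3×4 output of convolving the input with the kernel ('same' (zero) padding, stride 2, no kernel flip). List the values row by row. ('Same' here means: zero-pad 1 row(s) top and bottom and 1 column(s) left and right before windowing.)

Output[0,0]: The receptive field on the zero-padded input at this output position is [0 0 0 / 0 7 8 / 0 6 8]. Elementwise product with the kernel and sum: 0·2 + 7·-2 + 8·-1 + 6·1 + 8·1.

-8 4 -4 12
-8 20 6 -9
-6 -1 -14 16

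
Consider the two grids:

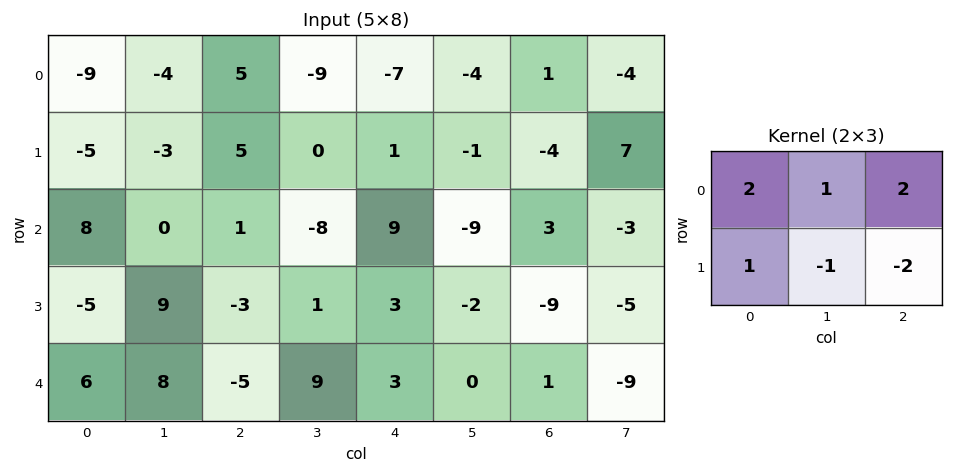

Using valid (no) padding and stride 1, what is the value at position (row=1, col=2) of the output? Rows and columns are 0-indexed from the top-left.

3

The receptive field on the input at this output position is [5 0 1 / 1 -8 9]. Elementwise product with the kernel and sum: 5·2 + 0·1 + 1·2 + 1·1 + -8·-1 + 9·-2.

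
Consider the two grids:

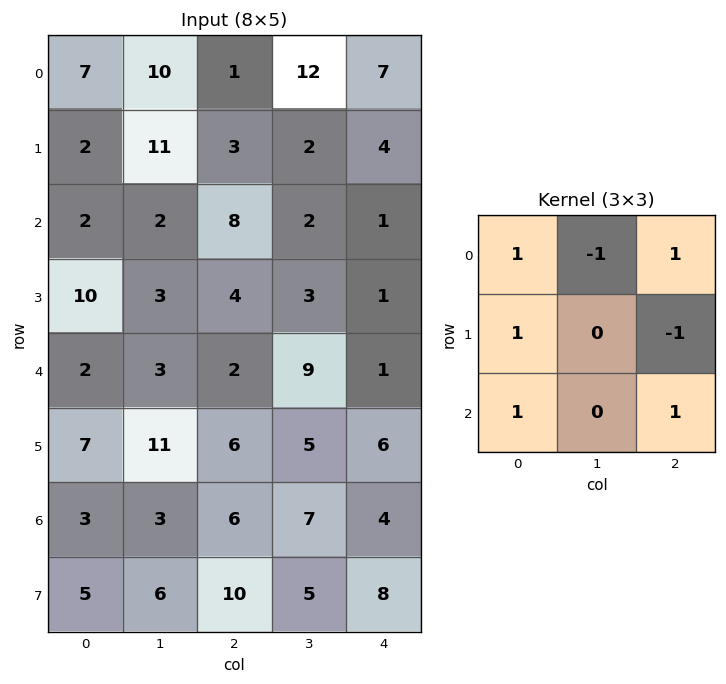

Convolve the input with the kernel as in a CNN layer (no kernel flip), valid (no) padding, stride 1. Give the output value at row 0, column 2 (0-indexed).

The receptive field on the input at this output position is [1 12 7 / 3 2 4 / 8 2 1]. Elementwise product with the kernel and sum: 1·1 + 12·-1 + 7·1 + 3·1 + 4·-1 + 8·1 + 1·1.

4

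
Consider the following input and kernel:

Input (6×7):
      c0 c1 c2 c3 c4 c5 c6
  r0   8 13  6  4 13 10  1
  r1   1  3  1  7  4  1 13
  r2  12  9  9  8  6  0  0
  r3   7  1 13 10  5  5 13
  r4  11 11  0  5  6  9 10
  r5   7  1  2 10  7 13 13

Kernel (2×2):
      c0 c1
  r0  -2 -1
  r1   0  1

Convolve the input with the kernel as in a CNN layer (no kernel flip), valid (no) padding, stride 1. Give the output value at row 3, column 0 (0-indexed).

The receptive field on the input at this output position is [7 1 / 11 11]. Elementwise product with the kernel and sum: 7·-2 + 1·-1 + 11·1.

-4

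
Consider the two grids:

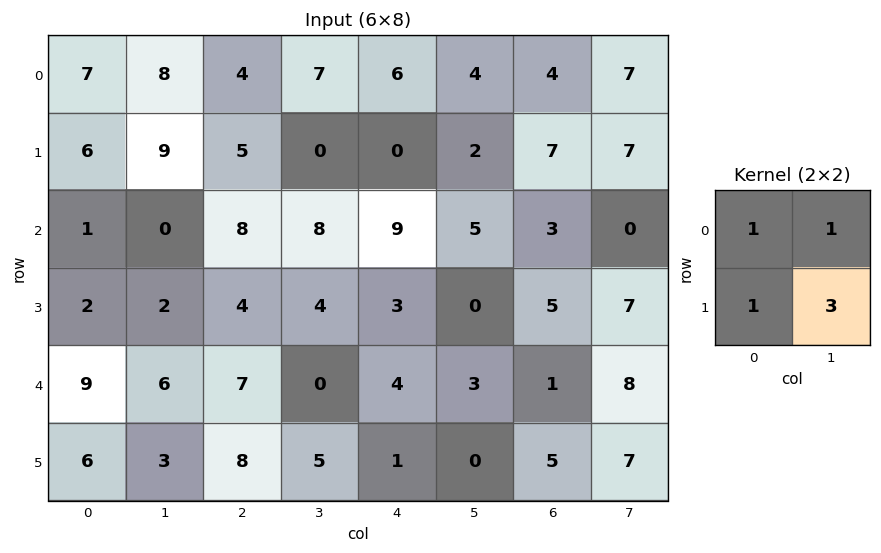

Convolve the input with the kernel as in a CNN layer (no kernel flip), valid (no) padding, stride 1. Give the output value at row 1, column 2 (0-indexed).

37

The receptive field on the input at this output position is [5 0 / 8 8]. Elementwise product with the kernel and sum: 5·1 + 0·1 + 8·1 + 8·3.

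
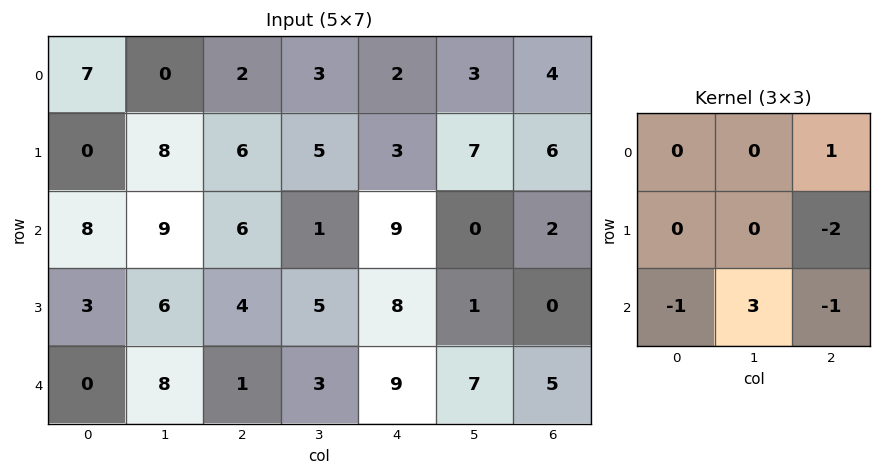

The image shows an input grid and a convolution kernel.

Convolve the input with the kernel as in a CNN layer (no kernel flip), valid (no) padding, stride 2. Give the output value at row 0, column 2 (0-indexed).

The receptive field on the input at this output position is [2 3 4 / 3 7 6 / 9 0 2]. Elementwise product with the kernel and sum: 4·1 + 6·-2 + 9·-1 + 0·3 + 2·-1.

-19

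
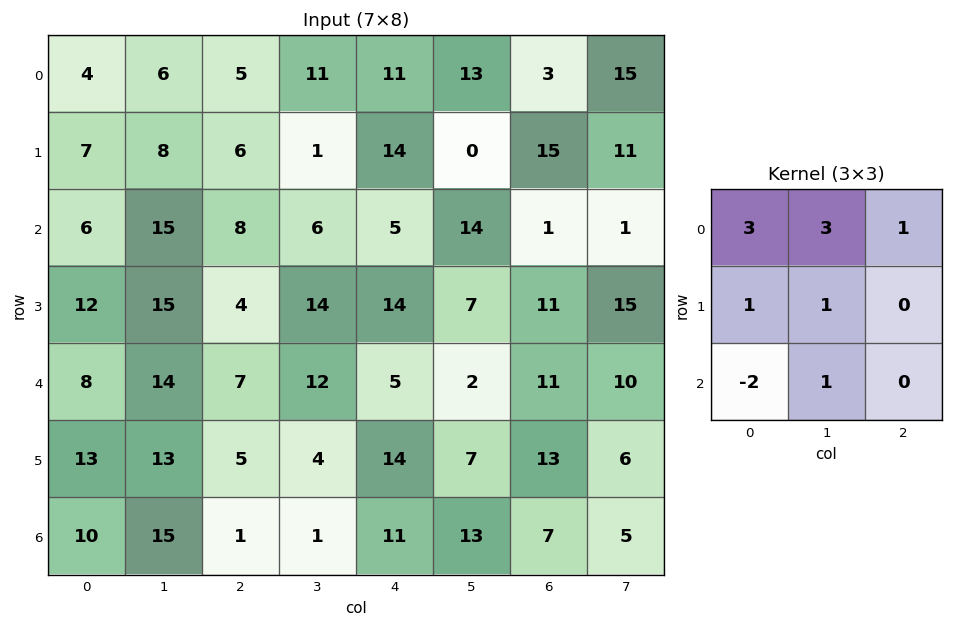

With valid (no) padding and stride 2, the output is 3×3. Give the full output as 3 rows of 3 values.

53 56 93
96 63 71
94 70 44

Output[0,0]: The receptive field on the input at this output position is [4 6 5 / 7 8 6 / 6 15 8]. Elementwise product with the kernel and sum: 4·3 + 6·3 + 5·1 + 7·1 + 8·1 + 6·-2 + 15·1.
Output[0,1]: The receptive field on the input at this output position is [5 11 11 / 6 1 14 / 8 6 5]. Elementwise product with the kernel and sum: 5·3 + 11·3 + 11·1 + 6·1 + 1·1 + 8·-2 + 6·1.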